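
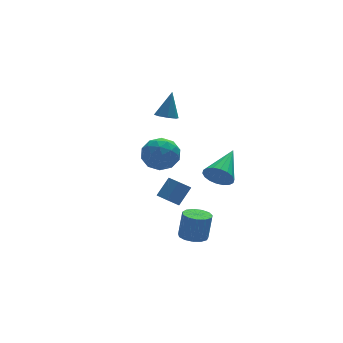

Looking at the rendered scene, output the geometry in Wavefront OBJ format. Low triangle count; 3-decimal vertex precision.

v -2.604 4.023 -1.703
v -1.465 3.831 -1.475
v -2.695 2.369 -2.645
v -1.556 2.177 -2.417
v -2.344 2.142 -1.544
v -2.288 3.164 -0.961
v -1.872 3.036 -3.159
v -1.816 4.058 -2.576
v -1.012 3.221 -2.375
v -1.304 2.668 -1.377
v -2.856 3.532 -2.743
v -3.148 2.979 -1.745
v -2.026 4.072 -1.506
v -2.134 2.128 -2.614
v -2.597 2.107 -2.1
v -1.927 1.994 -1.967
v -2.51 3.68 -1.204
v -1.841 3.567 -1.071
v -2.358 2.575 -1.111
v -2.319 2.633 -3.049
v -1.65 2.52 -2.916
v -2.233 4.206 -2.153
v -1.563 4.093 -2.02
v -1.802 3.625 -3.009
v -1.091 3.601 -1.902
v -1.144 2.629 -2.456
v -1.33 3.133 -2.891
v -1.297 3.734 -2.549
v -1.262 3.276 -1.315
v -1.316 2.304 -1.869
v -1.779 2.283 -1.355
v -1.746 2.884 -1.013
v -0.996 2.917 -1.844
v -2.844 3.896 -2.251
v -2.898 2.924 -2.805
v -2.414 3.316 -3.107
v -2.381 3.917 -2.765
v -3.016 3.571 -1.664
v -3.069 2.599 -2.218
v -2.863 2.466 -1.571
v -2.83 3.067 -1.229
v -3.164 3.283 -2.276
v -2.923 -3.954 -4.138
v -2.164 -4.176 -4.259
v -1.878 -4.029 -2.722
v -2.637 -3.806 -2.602
v -2.173 -3.727 -4.3
v -1.887 -3.58 -2.763
v -2.42 -3.35 -4.29
v -2.134 -3.203 -2.754
v -2.827 -3.165 -4.232
v -2.54 -3.018 -2.695
v -3.265 -3.23 -4.144
v -2.978 -3.083 -2.608
v -3.594 -3.525 -4.054
v -3.307 -3.377 -2.518
v -3.71 -3.956 -3.991
v -3.423 -3.808 -2.455
v -3.576 -4.386 -3.975
v -3.29 -4.239 -2.438
v -3.236 -4.679 -4.01
v -2.949 -4.532 -2.474
v -2.796 -4.742 -4.086
v -2.509 -4.594 -2.55
v -2.396 -4.554 -4.179
v -2.11 -4.407 -2.642
v -4.021 -4.75 -0.991
v -4.645 -4.661 -0.499
v -4.128 -3.545 -1.344
v -4.752 -3.457 -0.852
v -3.228 -4.403 -0.048
v -3.852 -4.315 0.444
v -3.335 -3.199 -0.401
v -3.959 -3.11 0.091
v -1.602 -4.088 0.235
v -1.046 -4.255 -0.426
v -0.178 -2.632 1.065
v -1.264 -3.962 -0.568
v -1.548 -3.693 -0.55
v -1.844 -3.503 -0.377
v -2.091 -3.429 -0.083
v -2.242 -3.485 0.275
v -2.266 -3.661 0.624
v -2.159 -3.921 0.896
v -1.941 -4.214 1.037
v -1.656 -4.483 1.02
v -1.361 -4.673 0.846
v -1.113 -4.747 0.552
v -0.963 -4.691 0.195
v -0.939 -4.516 -0.154
v -1.575 3.553 0.611
v -1.225 2.962 0.683
v -1.025 4.067 2.169
v -0.937 3.342 0.456
v -1.022 3.845 0.32
v -1.431 4.177 0.354
v -1.925 4.143 0.54
v -2.213 3.764 0.767
v -2.128 3.261 0.903
v -1.719 2.929 0.868
f 1 38 17
f 38 12 41
f 17 41 6
f 38 41 17
f 1 17 13
f 17 6 18
f 13 18 2
f 17 18 13
f 1 13 22
f 13 2 23
f 22 23 8
f 13 23 22
f 1 22 34
f 22 8 37
f 34 37 11
f 22 37 34
f 1 34 38
f 34 11 42
f 38 42 12
f 34 42 38
f 2 18 29
f 18 6 32
f 29 32 10
f 18 32 29
f 6 41 19
f 41 12 40
f 19 40 5
f 41 40 19
f 12 42 39
f 42 11 35
f 39 35 3
f 42 35 39
f 11 37 36
f 37 8 24
f 36 24 7
f 37 24 36
f 8 23 28
f 23 2 25
f 28 25 9
f 23 25 28
f 4 30 16
f 30 10 31
f 16 31 5
f 30 31 16
f 4 16 14
f 16 5 15
f 14 15 3
f 16 15 14
f 4 14 21
f 14 3 20
f 21 20 7
f 14 20 21
f 4 21 26
f 21 7 27
f 26 27 9
f 21 27 26
f 4 26 30
f 26 9 33
f 30 33 10
f 26 33 30
f 5 31 19
f 31 10 32
f 19 32 6
f 31 32 19
f 3 15 39
f 15 5 40
f 39 40 12
f 15 40 39
f 7 20 36
f 20 3 35
f 36 35 11
f 20 35 36
f 9 27 28
f 27 7 24
f 28 24 8
f 27 24 28
f 10 33 29
f 33 9 25
f 29 25 2
f 33 25 29
f 44 43 47
f 44 47 45
f 45 47 48
f 45 48 46
f 47 43 49
f 47 49 48
f 48 49 50
f 48 50 46
f 49 43 51
f 49 51 50
f 50 51 52
f 50 52 46
f 51 43 53
f 51 53 52
f 52 53 54
f 52 54 46
f 53 43 55
f 53 55 54
f 54 55 56
f 54 56 46
f 55 43 57
f 55 57 56
f 56 57 58
f 56 58 46
f 57 43 59
f 57 59 58
f 58 59 60
f 58 60 46
f 59 43 61
f 59 61 60
f 60 61 62
f 60 62 46
f 61 43 63
f 61 63 62
f 62 63 64
f 62 64 46
f 63 43 65
f 63 65 64
f 64 65 66
f 64 66 46
f 65 43 44
f 65 44 66
f 66 44 45
f 66 45 46
f 68 70 67
f 71 68 67
f 67 70 69
f 69 71 67
f 68 74 70
f 72 68 71
f 72 74 68
f 70 74 69
f 73 71 69
f 69 74 73
f 73 72 71
f 74 72 73
f 76 75 78
f 76 78 77
f 78 75 79
f 78 79 77
f 79 75 80
f 79 80 77
f 80 75 81
f 80 81 77
f 81 75 82
f 81 82 77
f 82 75 83
f 82 83 77
f 83 75 84
f 83 84 77
f 84 75 85
f 84 85 77
f 85 75 86
f 85 86 77
f 86 75 87
f 86 87 77
f 87 75 88
f 87 88 77
f 88 75 89
f 88 89 77
f 89 75 90
f 89 90 77
f 90 75 76
f 90 76 77
f 92 91 94
f 92 94 93
f 94 91 95
f 94 95 93
f 95 91 96
f 95 96 93
f 96 91 97
f 96 97 93
f 97 91 98
f 97 98 93
f 98 91 99
f 98 99 93
f 99 91 100
f 99 100 93
f 100 91 92
f 100 92 93



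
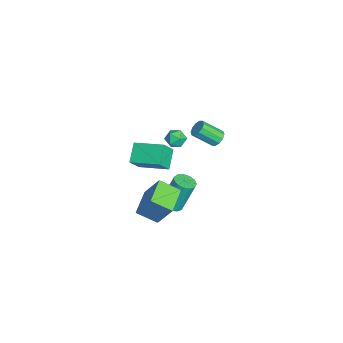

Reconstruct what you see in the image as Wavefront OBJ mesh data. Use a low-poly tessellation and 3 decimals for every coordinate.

v 0.863 0.32 3.433
v 1.122 0.01 3.074
v 1.076 -1.089 3.988
v 0.817 -0.78 4.347
v 1.351 0.16 3.266
v 1.305 -0.939 4.179
v 1.393 0.371 3.521
v 1.347 -0.728 4.435
v 1.233 0.562 3.743
v 1.187 -0.537 4.657
v 0.931 0.66 3.846
v 0.886 -0.439 4.76
v 0.604 0.629 3.792
v 0.558 -0.47 4.706
v 0.375 0.479 3.601
v 0.329 -0.62 4.514
v 0.333 0.268 3.345
v 0.287 -0.831 4.259
v 0.493 0.077 3.123
v 0.447 -1.022 4.037
v 0.794 -0.021 3.02
v 0.749 -1.12 3.934
v -0.968 -2.047 -4.134
v -0.478 -2.478 -3.943
v -0.583 -1.725 -1.975
v -1.072 -1.293 -2.166
v -0.301 -2.158 -4.056
v -0.406 -1.405 -2.088
v -0.336 -1.802 -4.194
v -0.441 -1.049 -2.226
v -0.571 -1.524 -4.313
v -0.676 -0.771 -2.345
v -0.932 -1.412 -4.375
v -1.037 -0.659 -2.407
v -1.304 -1.501 -4.361
v -1.409 -0.748 -2.392
v -1.57 -1.763 -4.274
v -1.674 -1.01 -2.306
v -1.644 -2.116 -4.144
v -1.749 -1.363 -2.175
v -1.504 -2.446 -4.01
v -1.608 -1.693 -2.041
v -1.193 -2.65 -3.915
v -1.297 -1.897 -1.947
v -0.811 -2.662 -3.89
v -0.915 -1.909 -1.922
v -1.345 -1.182 1.453
v -0.893 -1.553 1.141
v -1.887 -2.067 1.719
v -1.435 -2.438 1.407
v -1.275 -2.121 1.966
v -0.94 -1.573 1.802
v -1.84 -2.047 1.058
v -1.505 -1.499 0.894
v -1.199 -2.087 0.897
v -0.85 -2.133 1.458
v -1.93 -1.487 1.402
v -1.581 -1.533 1.963
v 1.502 -2.945 -3.29
v 1.217 -4.126 -2.615
v -0.048 -2.399 -2.99
v -0.333 -3.581 -2.316
v 2.093 -2.159 -1.664
v 1.808 -3.341 -0.99
v 0.543 -1.614 -1.365
v 0.258 -2.795 -0.69
v -2.137 -3.56 0.01
v -1.563 -4.096 1.008
v -1.383 -1.94 0.446
v -0.809 -2.476 1.444
v -1.091 -3.844 -0.744
v -0.517 -4.38 0.254
v -0.337 -2.224 -0.308
v 0.237 -2.76 0.69
f 2 1 5
f 2 5 3
f 3 5 6
f 3 6 4
f 5 1 7
f 5 7 6
f 6 7 8
f 6 8 4
f 7 1 9
f 7 9 8
f 8 9 10
f 8 10 4
f 9 1 11
f 9 11 10
f 10 11 12
f 10 12 4
f 11 1 13
f 11 13 12
f 12 13 14
f 12 14 4
f 13 1 15
f 13 15 14
f 14 15 16
f 14 16 4
f 15 1 17
f 15 17 16
f 16 17 18
f 16 18 4
f 17 1 19
f 17 19 18
f 18 19 20
f 18 20 4
f 19 1 21
f 19 21 20
f 20 21 22
f 20 22 4
f 21 1 2
f 21 2 22
f 22 2 3
f 22 3 4
f 24 23 27
f 24 27 25
f 25 27 28
f 25 28 26
f 27 23 29
f 27 29 28
f 28 29 30
f 28 30 26
f 29 23 31
f 29 31 30
f 30 31 32
f 30 32 26
f 31 23 33
f 31 33 32
f 32 33 34
f 32 34 26
f 33 23 35
f 33 35 34
f 34 35 36
f 34 36 26
f 35 23 37
f 35 37 36
f 36 37 38
f 36 38 26
f 37 23 39
f 37 39 38
f 38 39 40
f 38 40 26
f 39 23 41
f 39 41 40
f 40 41 42
f 40 42 26
f 41 23 43
f 41 43 42
f 42 43 44
f 42 44 26
f 43 23 45
f 43 45 44
f 44 45 46
f 44 46 26
f 45 23 24
f 45 24 46
f 46 24 25
f 46 25 26
f 47 58 52
f 47 52 48
f 47 48 54
f 47 54 57
f 47 57 58
f 48 52 56
f 52 58 51
f 58 57 49
f 57 54 53
f 54 48 55
f 50 56 51
f 50 51 49
f 50 49 53
f 50 53 55
f 50 55 56
f 51 56 52
f 49 51 58
f 53 49 57
f 55 53 54
f 56 55 48
f 60 62 59
f 63 60 59
f 59 62 61
f 61 63 59
f 60 66 62
f 64 60 63
f 64 66 60
f 62 66 61
f 65 63 61
f 61 66 65
f 65 64 63
f 66 64 65
f 68 70 67
f 71 68 67
f 67 70 69
f 69 71 67
f 68 74 70
f 72 68 71
f 72 74 68
f 70 74 69
f 73 71 69
f 69 74 73
f 73 72 71
f 74 72 73



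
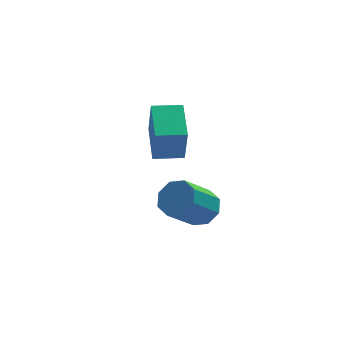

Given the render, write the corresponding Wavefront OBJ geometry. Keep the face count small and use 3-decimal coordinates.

v -2.683 0.577 -3.236
v -2.681 0.142 -1.707
v -2.48 2.133 -2.794
v -2.478 1.698 -1.264
v -1.562 0.442 -3.276
v -1.56 0.007 -1.746
v -1.359 1.998 -2.833
v -1.357 1.563 -1.304
v -1.634 -2.344 -3.772
v -1.18 -2.942 -3.658
v -2.192 -3.495 -2.534
v -2.646 -2.896 -2.648
v -1.045 -2.492 -3.315
v -2.057 -3.045 -2.191
v -1.255 -1.955 -3.24
v -2.267 -2.508 -2.116
v -1.687 -1.645 -3.476
v -2.699 -2.198 -2.353
v -2.088 -1.745 -3.886
v -3.1 -2.298 -2.762
v -2.223 -2.195 -4.229
v -3.235 -2.748 -3.105
v -2.013 -2.732 -4.304
v -3.025 -3.285 -3.18
v -1.581 -3.042 -4.067
v -2.593 -3.595 -2.944
f 2 4 1
f 5 2 1
f 1 4 3
f 3 5 1
f 2 8 4
f 6 2 5
f 6 8 2
f 4 8 3
f 7 5 3
f 3 8 7
f 7 6 5
f 8 6 7
f 10 9 13
f 10 13 11
f 11 13 14
f 11 14 12
f 13 9 15
f 13 15 14
f 14 15 16
f 14 16 12
f 15 9 17
f 15 17 16
f 16 17 18
f 16 18 12
f 17 9 19
f 17 19 18
f 18 19 20
f 18 20 12
f 19 9 21
f 19 21 20
f 20 21 22
f 20 22 12
f 21 9 23
f 21 23 22
f 22 23 24
f 22 24 12
f 23 9 25
f 23 25 24
f 24 25 26
f 24 26 12
f 25 9 10
f 25 10 26
f 26 10 11
f 26 11 12



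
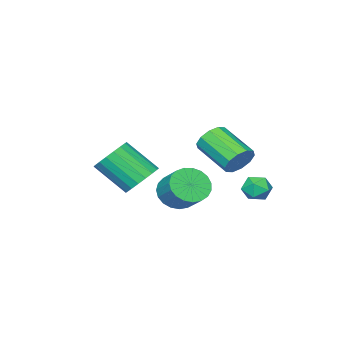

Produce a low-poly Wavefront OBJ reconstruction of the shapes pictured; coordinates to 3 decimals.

v -4.194 2.501 -3.432
v -3.724 2.551 -3.925
v -3.536 1.809 -2.875
v -3.066 1.859 -3.368
v -3.197 2.395 -2.965
v -3.604 2.823 -3.31
v -3.656 1.537 -3.49
v -4.063 1.965 -3.835
v -3.391 1.955 -3.961
v -3.107 2.486 -3.637
v -4.153 1.874 -3.163
v -3.869 2.405 -2.839
v 0.242 1.685 -2.578
v 1.017 1.718 -2.925
v 1.314 2.707 -2.168
v 0.538 2.675 -1.822
v 0.833 1.934 -3.135
v 1.13 2.923 -2.379
v 0.547 2.107 -3.25
v 0.844 3.097 -2.493
v 0.208 2.208 -3.248
v 0.505 3.197 -2.492
v -0.125 2.218 -3.13
v 0.172 3.207 -2.374
v -0.395 2.135 -2.917
v -0.098 3.125 -2.161
v -0.554 1.976 -2.646
v -0.258 2.965 -1.889
v -0.576 1.765 -2.362
v -0.28 2.755 -1.606
v -0.457 1.542 -2.116
v -0.161 2.531 -1.36
v -0.217 1.343 -1.95
v 0.08 2.332 -1.194
v 0.103 1.203 -1.892
v 0.399 2.192 -1.136
v 0.446 1.146 -1.953
v 0.743 2.136 -1.197
v 0.754 1.183 -2.123
v 1.051 2.173 -1.366
v 0.974 1.307 -2.37
v 1.27 2.296 -1.614
v 1.067 1.496 -2.654
v 1.363 2.485 -1.898
v -0.923 -1.408 -3.239
v -0.116 -1.415 -3.614
v 0.449 -2.639 -2.377
v -0.357 -2.632 -2.001
v -0.085 -1.127 -3.344
v 0.481 -2.352 -2.107
v -0.219 -0.895 -3.053
v 0.346 -2.119 -1.816
v -0.493 -0.765 -2.798
v 0.072 -1.989 -1.561
v -0.852 -0.761 -2.631
v -0.287 -1.986 -1.394
v -1.225 -0.886 -2.584
v -0.66 -2.11 -1.347
v -1.538 -1.114 -2.667
v -0.973 -2.339 -1.43
v -1.729 -1.401 -2.863
v -1.164 -2.625 -1.626
v -1.761 -1.688 -3.133
v -1.195 -2.913 -1.896
v -1.626 -1.921 -3.424
v -1.061 -3.145 -2.187
v -1.352 -2.051 -3.679
v -0.787 -3.275 -2.442
v -0.993 -2.054 -3.846
v -0.428 -3.279 -2.609
v -0.62 -1.93 -3.893
v -0.055 -3.154 -2.656
v -0.307 -1.701 -3.81
v 0.258 -2.926 -2.573
v -3.28 1.591 -2.02
v -2.869 1.864 -1.455
v -2.93 0.263 -0.635
v -3.34 -0.011 -1.2
v -3.316 1.933 -1.354
v -3.377 0.332 -0.534
v -3.749 1.871 -1.507
v -3.81 0.27 -0.687
v -4.003 1.702 -1.856
v -4.064 0.101 -1.036
v -3.98 1.49 -2.268
v -4.041 -0.111 -1.448
v -3.69 1.317 -2.585
v -3.751 -0.284 -1.765
v -3.243 1.248 -2.686
v -3.304 -0.353 -1.866
v -2.81 1.31 -2.533
v -2.871 -0.291 -1.713
v -2.556 1.479 -2.184
v -2.617 -0.122 -1.364
v -2.579 1.691 -1.772
v -2.64 0.09 -0.952
f 1 12 6
f 1 6 2
f 1 2 8
f 1 8 11
f 1 11 12
f 2 6 10
f 6 12 5
f 12 11 3
f 11 8 7
f 8 2 9
f 4 10 5
f 4 5 3
f 4 3 7
f 4 7 9
f 4 9 10
f 5 10 6
f 3 5 12
f 7 3 11
f 9 7 8
f 10 9 2
f 14 13 17
f 14 17 15
f 15 17 18
f 15 18 16
f 17 13 19
f 17 19 18
f 18 19 20
f 18 20 16
f 19 13 21
f 19 21 20
f 20 21 22
f 20 22 16
f 21 13 23
f 21 23 22
f 22 23 24
f 22 24 16
f 23 13 25
f 23 25 24
f 24 25 26
f 24 26 16
f 25 13 27
f 25 27 26
f 26 27 28
f 26 28 16
f 27 13 29
f 27 29 28
f 28 29 30
f 28 30 16
f 29 13 31
f 29 31 30
f 30 31 32
f 30 32 16
f 31 13 33
f 31 33 32
f 32 33 34
f 32 34 16
f 33 13 35
f 33 35 34
f 34 35 36
f 34 36 16
f 35 13 37
f 35 37 36
f 36 37 38
f 36 38 16
f 37 13 39
f 37 39 38
f 38 39 40
f 38 40 16
f 39 13 41
f 39 41 40
f 40 41 42
f 40 42 16
f 41 13 43
f 41 43 42
f 42 43 44
f 42 44 16
f 43 13 14
f 43 14 44
f 44 14 15
f 44 15 16
f 46 45 49
f 46 49 47
f 47 49 50
f 47 50 48
f 49 45 51
f 49 51 50
f 50 51 52
f 50 52 48
f 51 45 53
f 51 53 52
f 52 53 54
f 52 54 48
f 53 45 55
f 53 55 54
f 54 55 56
f 54 56 48
f 55 45 57
f 55 57 56
f 56 57 58
f 56 58 48
f 57 45 59
f 57 59 58
f 58 59 60
f 58 60 48
f 59 45 61
f 59 61 60
f 60 61 62
f 60 62 48
f 61 45 63
f 61 63 62
f 62 63 64
f 62 64 48
f 63 45 65
f 63 65 64
f 64 65 66
f 64 66 48
f 65 45 67
f 65 67 66
f 66 67 68
f 66 68 48
f 67 45 69
f 67 69 68
f 68 69 70
f 68 70 48
f 69 45 71
f 69 71 70
f 70 71 72
f 70 72 48
f 71 45 73
f 71 73 72
f 72 73 74
f 72 74 48
f 73 45 46
f 73 46 74
f 74 46 47
f 74 47 48
f 76 75 79
f 76 79 77
f 77 79 80
f 77 80 78
f 79 75 81
f 79 81 80
f 80 81 82
f 80 82 78
f 81 75 83
f 81 83 82
f 82 83 84
f 82 84 78
f 83 75 85
f 83 85 84
f 84 85 86
f 84 86 78
f 85 75 87
f 85 87 86
f 86 87 88
f 86 88 78
f 87 75 89
f 87 89 88
f 88 89 90
f 88 90 78
f 89 75 91
f 89 91 90
f 90 91 92
f 90 92 78
f 91 75 93
f 91 93 92
f 92 93 94
f 92 94 78
f 93 75 95
f 93 95 94
f 94 95 96
f 94 96 78
f 95 75 76
f 95 76 96
f 96 76 77
f 96 77 78



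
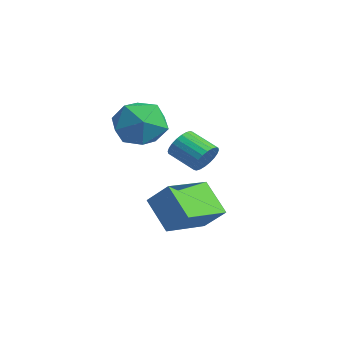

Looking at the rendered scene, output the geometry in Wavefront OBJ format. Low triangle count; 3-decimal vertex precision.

v 0.185 0.149 1.162
v 0.995 0.903 1.699
v 1.365 -1.403 1.561
v 2.175 -0.649 2.098
v 1.083 -0.856 2.626
v 0.354 0.103 2.379
v 2.006 -0.603 0.881
v 1.277 0.356 0.634
v 2.12 0.438 1.525
v 1.55 0.282 2.604
v 0.81 -0.782 0.656
v 0.24 -0.938 1.735
v 1.757 2.292 -0.514
v 2.145 2.112 0.053
v 1.051 1.609 0.641
v 0.663 1.788 0.074
v 2.064 2.368 0.121
v 0.97 1.865 0.71
v 1.936 2.612 0.093
v 0.843 2.109 0.682
v 1.781 2.808 -0.027
v 0.688 2.305 0.561
v 1.623 2.925 -0.222
v 0.529 2.422 0.366
v 1.485 2.945 -0.461
v 0.391 2.442 0.127
v 1.388 2.866 -0.709
v 0.294 2.363 -0.12
v 1.347 2.7 -0.926
v 0.254 2.197 -0.338
v 1.369 2.471 -1.081
v 0.275 1.968 -0.493
v 1.45 2.215 -1.15
v 0.356 1.712 -0.561
v 1.577 1.971 -1.122
v 0.484 1.468 -0.533
v 1.732 1.775 -1.001
v 0.639 1.272 -0.413
v 1.891 1.658 -0.806
v 0.797 1.155 -0.218
v 2.029 1.638 -0.567
v 0.935 1.135 0.021
v 2.126 1.717 -0.32
v 1.032 1.214 0.269
v 2.166 1.883 -0.102
v 1.073 1.38 0.486
v 1.925 -0.394 -2.064
v 2.765 0.051 -1.119
v 1.332 1.6 -2.474
v 2.172 2.044 -1.529
v 3.168 -0.264 -3.231
v 4.008 0.18 -2.286
v 2.575 1.729 -3.641
v 3.415 2.174 -2.696
f 1 12 6
f 1 6 2
f 1 2 8
f 1 8 11
f 1 11 12
f 2 6 10
f 6 12 5
f 12 11 3
f 11 8 7
f 8 2 9
f 4 10 5
f 4 5 3
f 4 3 7
f 4 7 9
f 4 9 10
f 5 10 6
f 3 5 12
f 7 3 11
f 9 7 8
f 10 9 2
f 14 13 17
f 14 17 15
f 15 17 18
f 15 18 16
f 17 13 19
f 17 19 18
f 18 19 20
f 18 20 16
f 19 13 21
f 19 21 20
f 20 21 22
f 20 22 16
f 21 13 23
f 21 23 22
f 22 23 24
f 22 24 16
f 23 13 25
f 23 25 24
f 24 25 26
f 24 26 16
f 25 13 27
f 25 27 26
f 26 27 28
f 26 28 16
f 27 13 29
f 27 29 28
f 28 29 30
f 28 30 16
f 29 13 31
f 29 31 30
f 30 31 32
f 30 32 16
f 31 13 33
f 31 33 32
f 32 33 34
f 32 34 16
f 33 13 35
f 33 35 34
f 34 35 36
f 34 36 16
f 35 13 37
f 35 37 36
f 36 37 38
f 36 38 16
f 37 13 39
f 37 39 38
f 38 39 40
f 38 40 16
f 39 13 41
f 39 41 40
f 40 41 42
f 40 42 16
f 41 13 43
f 41 43 42
f 42 43 44
f 42 44 16
f 43 13 45
f 43 45 44
f 44 45 46
f 44 46 16
f 45 13 14
f 45 14 46
f 46 14 15
f 46 15 16
f 48 50 47
f 51 48 47
f 47 50 49
f 49 51 47
f 48 54 50
f 52 48 51
f 52 54 48
f 50 54 49
f 53 51 49
f 49 54 53
f 53 52 51
f 54 52 53



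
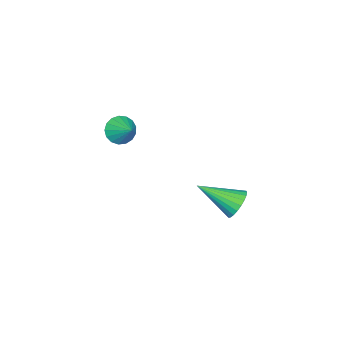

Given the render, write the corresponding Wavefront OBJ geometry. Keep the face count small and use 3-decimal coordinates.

v -0.724 1.903 -1.279
v -0.434 1.619 -1.898
v -0.336 0.297 -0.361
v -0.202 1.743 -1.779
v -0.049 1.891 -1.584
v 0.001 2.041 -1.342
v -0.06 2.171 -1.091
v -0.221 2.259 -0.869
v -0.459 2.293 -0.709
v -0.738 2.268 -0.636
v -1.014 2.187 -0.661
v -1.246 2.063 -0.78
v -1.398 1.914 -0.975
v -1.448 1.764 -1.217
v -1.387 1.635 -1.468
v -1.226 1.547 -1.69
v -0.988 1.513 -1.85
v -0.71 1.538 -1.923
v -2.348 -4.029 0.299
v -1.896 -3.92 -0.263
v -1.812 -3.251 0.881
v -2.158 -3.696 -0.322
v -2.463 -3.549 -0.238
v -2.742 -3.511 -0.031
v -2.931 -3.593 0.251
v -2.986 -3.774 0.545
v -2.895 -4.014 0.782
v -2.679 -4.257 0.909
v -2.387 -4.448 0.896
v -2.086 -4.544 0.746
v -1.845 -4.521 0.494
v -1.719 -4.386 0.197
v -1.737 -4.169 -0.076
f 2 1 4
f 2 4 3
f 4 1 5
f 4 5 3
f 5 1 6
f 5 6 3
f 6 1 7
f 6 7 3
f 7 1 8
f 7 8 3
f 8 1 9
f 8 9 3
f 9 1 10
f 9 10 3
f 10 1 11
f 10 11 3
f 11 1 12
f 11 12 3
f 12 1 13
f 12 13 3
f 13 1 14
f 13 14 3
f 14 1 15
f 14 15 3
f 15 1 16
f 15 16 3
f 16 1 17
f 16 17 3
f 17 1 18
f 17 18 3
f 18 1 2
f 18 2 3
f 20 19 22
f 20 22 21
f 22 19 23
f 22 23 21
f 23 19 24
f 23 24 21
f 24 19 25
f 24 25 21
f 25 19 26
f 25 26 21
f 26 19 27
f 26 27 21
f 27 19 28
f 27 28 21
f 28 19 29
f 28 29 21
f 29 19 30
f 29 30 21
f 30 19 31
f 30 31 21
f 31 19 32
f 31 32 21
f 32 19 33
f 32 33 21
f 33 19 20
f 33 20 21



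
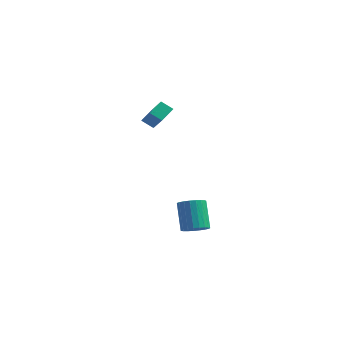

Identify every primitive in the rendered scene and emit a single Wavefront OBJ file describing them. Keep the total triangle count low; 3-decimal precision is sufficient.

v -4.03 2.535 3.182
v -2.801 1.677 4.334
v -3.916 3.588 3.846
v -2.687 2.73 4.997
v -3.313 2.81 2.623
v -2.084 1.952 3.774
v -3.199 3.863 3.286
v -1.97 3.005 4.438
v 0.521 1.709 -4.785
v 1.358 1.931 -4.506
v 0.537 2.733 -2.677
v -0.301 2.511 -2.955
v 1.251 2.243 -4.691
v 0.43 3.045 -2.862
v 1.018 2.463 -4.892
v 0.197 3.266 -3.063
v 0.699 2.553 -5.075
v -0.122 3.355 -3.245
v 0.349 2.496 -5.207
v -0.472 3.299 -3.378
v 0.029 2.304 -5.267
v -0.792 3.106 -3.437
v -0.207 2.008 -5.243
v -1.028 2.811 -3.413
v -0.316 1.661 -5.139
v -1.137 2.464 -3.31
v -0.281 1.322 -4.975
v -1.102 2.125 -3.145
v -0.107 1.05 -4.778
v -0.928 1.853 -2.948
v 0.175 0.892 -4.582
v -0.646 1.694 -2.752
v 0.517 0.875 -4.421
v -0.304 1.677 -2.591
v 0.86 1.002 -4.323
v 0.039 1.804 -2.493
v 1.144 1.251 -4.305
v 0.323 2.054 -2.475
v 1.32 1.58 -4.37
v 0.499 2.382 -2.54
f 2 4 1
f 5 2 1
f 1 4 3
f 3 5 1
f 2 8 4
f 6 2 5
f 6 8 2
f 4 8 3
f 7 5 3
f 3 8 7
f 7 6 5
f 8 6 7
f 10 9 13
f 10 13 11
f 11 13 14
f 11 14 12
f 13 9 15
f 13 15 14
f 14 15 16
f 14 16 12
f 15 9 17
f 15 17 16
f 16 17 18
f 16 18 12
f 17 9 19
f 17 19 18
f 18 19 20
f 18 20 12
f 19 9 21
f 19 21 20
f 20 21 22
f 20 22 12
f 21 9 23
f 21 23 22
f 22 23 24
f 22 24 12
f 23 9 25
f 23 25 24
f 24 25 26
f 24 26 12
f 25 9 27
f 25 27 26
f 26 27 28
f 26 28 12
f 27 9 29
f 27 29 28
f 28 29 30
f 28 30 12
f 29 9 31
f 29 31 30
f 30 31 32
f 30 32 12
f 31 9 33
f 31 33 32
f 32 33 34
f 32 34 12
f 33 9 35
f 33 35 34
f 34 35 36
f 34 36 12
f 35 9 37
f 35 37 36
f 36 37 38
f 36 38 12
f 37 9 39
f 37 39 38
f 38 39 40
f 38 40 12
f 39 9 10
f 39 10 40
f 40 10 11
f 40 11 12



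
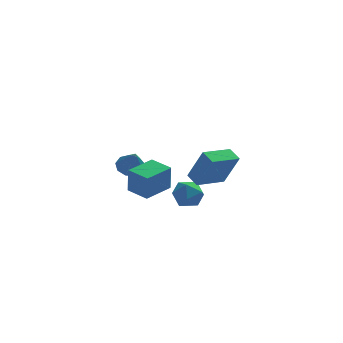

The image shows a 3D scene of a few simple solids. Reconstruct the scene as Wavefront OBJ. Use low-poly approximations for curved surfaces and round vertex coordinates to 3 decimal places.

v -0.754 4.368 -3.375
v 0.089 4.583 -3.383
v -0.466 3.292 -1.885
v -0.216 4.967 -3.046
v -0.773 5.071 -2.863
v -1.321 4.846 -2.92
v -1.604 4.397 -3.189
v -1.489 3.934 -3.546
v -1.03 3.675 -3.822
v -0.443 3.739 -3.889
v -0.001 4.098 -3.716
v -0.949 -2.967 -1.491
v -0.921 -3.16 0.117
v 0.333 -1.697 -1.362
v 0.362 -1.89 0.247
v 0.038 -3.95 -1.627
v 0.067 -4.143 -0.018
v 1.321 -2.68 -1.497
v 1.349 -2.873 0.111
v 2.418 -0.33 -2.838
v 3.193 -0.961 -2.979
v 1.447 -1.599 -2.501
v 2.222 -2.23 -2.642
v 2.214 -1.611 -1.845
v 2.815 -0.827 -2.053
v 1.825 -1.733 -3.427
v 2.426 -0.949 -3.635
v 2.827 -1.828 -3.343
v 3.067 -1.752 -2.366
v 1.573 -0.808 -3.114
v 1.813 -0.732 -2.137
v 2.273 -1.561 -1.164
v 3.066 -2.016 0.815
v 3.803 -0.421 -1.515
v 4.596 -0.876 0.463
v 2.744 -2.304 -1.523
v 3.537 -2.759 0.455
v 4.274 -1.164 -1.875
v 5.067 -1.619 0.104
f 2 1 4
f 2 4 3
f 4 1 5
f 4 5 3
f 5 1 6
f 5 6 3
f 6 1 7
f 6 7 3
f 7 1 8
f 7 8 3
f 8 1 9
f 8 9 3
f 9 1 10
f 9 10 3
f 10 1 11
f 10 11 3
f 11 1 2
f 11 2 3
f 13 15 12
f 16 13 12
f 12 15 14
f 14 16 12
f 13 19 15
f 17 13 16
f 17 19 13
f 15 19 14
f 18 16 14
f 14 19 18
f 18 17 16
f 19 17 18
f 20 31 25
f 20 25 21
f 20 21 27
f 20 27 30
f 20 30 31
f 21 25 29
f 25 31 24
f 31 30 22
f 30 27 26
f 27 21 28
f 23 29 24
f 23 24 22
f 23 22 26
f 23 26 28
f 23 28 29
f 24 29 25
f 22 24 31
f 26 22 30
f 28 26 27
f 29 28 21
f 33 35 32
f 36 33 32
f 32 35 34
f 34 36 32
f 33 39 35
f 37 33 36
f 37 39 33
f 35 39 34
f 38 36 34
f 34 39 38
f 38 37 36
f 39 37 38



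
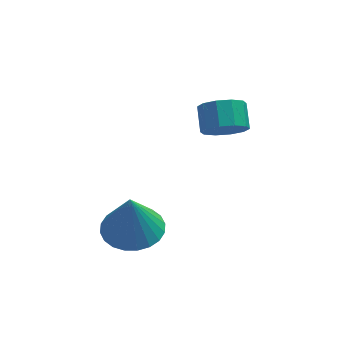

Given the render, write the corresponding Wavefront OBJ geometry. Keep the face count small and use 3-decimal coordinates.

v 2.354 0.811 2.856
v 2.629 1.183 2.19
v 2.7 2.041 2.699
v 2.426 1.669 3.364
v 2.129 1.222 2.195
v 2.201 2.08 2.703
v 1.716 1.104 2.451
v 1.788 1.962 2.96
v 1.547 0.874 2.863
v 1.618 1.732 3.371
v 1.686 0.62 3.271
v 1.757 1.478 3.78
v 2.08 0.439 3.521
v 2.151 1.297 4.03
v 2.579 0.4 3.517
v 2.651 1.258 4.025
v 2.992 0.518 3.26
v 3.064 1.376 3.769
v 3.162 0.748 2.849
v 3.233 1.606 3.357
v 3.023 1.002 2.44
v 3.094 1.86 2.949
v -1.094 -1.358 0.521
v -0.136 -1.788 0.557
v -1.166 -1.382 2.179
v -0.045 -1.389 0.566
v -0.114 -0.985 0.569
v -0.331 -0.638 0.565
v -0.665 -0.4 0.553
v -1.064 -0.309 0.537
v -1.467 -0.377 0.519
v -1.814 -0.594 0.5
v -2.051 -0.928 0.485
v -2.142 -1.328 0.475
v -2.074 -1.731 0.473
v -1.856 -2.079 0.477
v -1.523 -2.316 0.488
v -1.124 -2.408 0.504
v -0.72 -2.339 0.523
v -0.373 -2.122 0.541
f 2 1 5
f 2 5 3
f 3 5 6
f 3 6 4
f 5 1 7
f 5 7 6
f 6 7 8
f 6 8 4
f 7 1 9
f 7 9 8
f 8 9 10
f 8 10 4
f 9 1 11
f 9 11 10
f 10 11 12
f 10 12 4
f 11 1 13
f 11 13 12
f 12 13 14
f 12 14 4
f 13 1 15
f 13 15 14
f 14 15 16
f 14 16 4
f 15 1 17
f 15 17 16
f 16 17 18
f 16 18 4
f 17 1 19
f 17 19 18
f 18 19 20
f 18 20 4
f 19 1 21
f 19 21 20
f 20 21 22
f 20 22 4
f 21 1 2
f 21 2 22
f 22 2 3
f 22 3 4
f 24 23 26
f 24 26 25
f 26 23 27
f 26 27 25
f 27 23 28
f 27 28 25
f 28 23 29
f 28 29 25
f 29 23 30
f 29 30 25
f 30 23 31
f 30 31 25
f 31 23 32
f 31 32 25
f 32 23 33
f 32 33 25
f 33 23 34
f 33 34 25
f 34 23 35
f 34 35 25
f 35 23 36
f 35 36 25
f 36 23 37
f 36 37 25
f 37 23 38
f 37 38 25
f 38 23 39
f 38 39 25
f 39 23 40
f 39 40 25
f 40 23 24
f 40 24 25



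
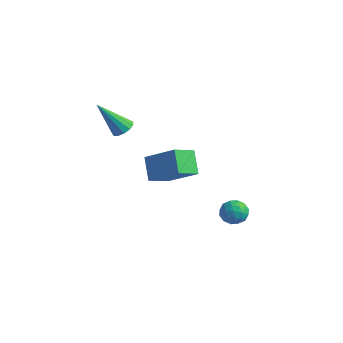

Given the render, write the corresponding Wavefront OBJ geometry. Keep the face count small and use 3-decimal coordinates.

v 0.135 -2.762 0.5
v 0.098 -3.903 0.983
v 1.677 -2.392 1.491
v 1.64 -3.534 1.974
v 0.88 -3.206 -0.494
v 0.843 -4.348 -0.011
v 2.422 -2.837 0.497
v 2.385 -3.978 0.98
v 0.652 0.569 -3.817
v 1.148 0.867 -3.362
v 1.532 0.113 -4.478
v 2.028 0.411 -4.023
v 1.605 -0.145 -3.792
v 1.061 0.137 -3.384
v 1.619 0.843 -4.456
v 1.075 1.125 -4.048
v 1.746 1.037 -3.757
v 1.737 0.426 -3.347
v 0.943 0.554 -4.493
v 0.934 -0.057 -4.083
v 0.823 0.758 -3.532
v 1.857 0.222 -4.308
v 1.608 -0.105 -4.173
v 1.9 0.07 -3.905
v 0.772 0.329 -3.544
v 1.063 0.504 -3.277
v 1.332 -0.091 -3.53
v 1.617 0.476 -4.563
v 1.908 0.651 -4.296
v 0.78 0.91 -3.935
v 1.072 1.085 -3.667
v 1.348 1.071 -4.31
v 1.466 1.033 -3.497
v 1.983 0.765 -3.885
v 1.743 1.019 -4.139
v 1.423 1.185 -3.899
v 1.461 0.674 -3.255
v 1.978 0.406 -3.644
v 1.729 0.079 -3.508
v 1.409 0.244 -3.268
v 1.812 0.773 -3.488
v 0.702 0.574 -4.196
v 1.219 0.306 -4.585
v 1.271 0.736 -4.572
v 0.951 0.901 -4.332
v 0.697 0.215 -3.955
v 1.214 -0.053 -4.343
v 1.257 -0.205 -3.941
v 0.937 -0.039 -3.701
v 0.868 0.207 -4.352
v -2.43 -2.94 1.426
v -1.869 -3.015 1.626
v -3.13 -3.88 3.034
v -1.977 -2.72 1.752
v -2.228 -2.495 1.774
v -2.544 -2.411 1.685
v -2.823 -2.496 1.514
v -2.977 -2.721 1.315
v -2.958 -3.017 1.151
v -2.771 -3.288 1.075
v -2.475 -3.448 1.109
v -2.165 -3.448 1.245
v -1.94 -3.286 1.437
f 2 4 1
f 5 2 1
f 1 4 3
f 3 5 1
f 2 8 4
f 6 2 5
f 6 8 2
f 4 8 3
f 7 5 3
f 3 8 7
f 7 6 5
f 8 6 7
f 9 46 25
f 46 20 49
f 25 49 14
f 46 49 25
f 9 25 21
f 25 14 26
f 21 26 10
f 25 26 21
f 9 21 30
f 21 10 31
f 30 31 16
f 21 31 30
f 9 30 42
f 30 16 45
f 42 45 19
f 30 45 42
f 9 42 46
f 42 19 50
f 46 50 20
f 42 50 46
f 10 26 37
f 26 14 40
f 37 40 18
f 26 40 37
f 14 49 27
f 49 20 48
f 27 48 13
f 49 48 27
f 20 50 47
f 50 19 43
f 47 43 11
f 50 43 47
f 19 45 44
f 45 16 32
f 44 32 15
f 45 32 44
f 16 31 36
f 31 10 33
f 36 33 17
f 31 33 36
f 12 38 24
f 38 18 39
f 24 39 13
f 38 39 24
f 12 24 22
f 24 13 23
f 22 23 11
f 24 23 22
f 12 22 29
f 22 11 28
f 29 28 15
f 22 28 29
f 12 29 34
f 29 15 35
f 34 35 17
f 29 35 34
f 12 34 38
f 34 17 41
f 38 41 18
f 34 41 38
f 13 39 27
f 39 18 40
f 27 40 14
f 39 40 27
f 11 23 47
f 23 13 48
f 47 48 20
f 23 48 47
f 15 28 44
f 28 11 43
f 44 43 19
f 28 43 44
f 17 35 36
f 35 15 32
f 36 32 16
f 35 32 36
f 18 41 37
f 41 17 33
f 37 33 10
f 41 33 37
f 52 51 54
f 52 54 53
f 54 51 55
f 54 55 53
f 55 51 56
f 55 56 53
f 56 51 57
f 56 57 53
f 57 51 58
f 57 58 53
f 58 51 59
f 58 59 53
f 59 51 60
f 59 60 53
f 60 51 61
f 60 61 53
f 61 51 62
f 61 62 53
f 62 51 63
f 62 63 53
f 63 51 52
f 63 52 53



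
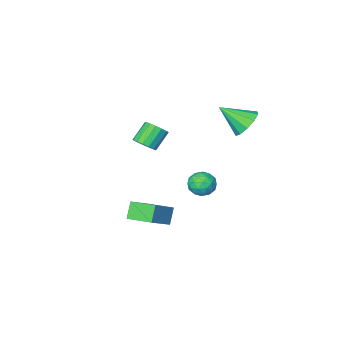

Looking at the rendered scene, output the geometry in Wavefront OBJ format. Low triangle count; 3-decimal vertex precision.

v -3.962 2.963 3.251
v -3.247 3.083 2.622
v -2.858 2.037 4.329
v -3.235 3.539 3.001
v -3.501 3.775 3.477
v -3.943 3.701 3.866
v -4.392 3.345 4.02
v -4.677 2.844 3.88
v -4.689 2.388 3.501
v -4.423 2.152 3.026
v -3.981 2.226 2.637
v -3.532 2.582 2.482
v 1.173 1.868 -1.796
v 2.583 2.481 -0.767
v 0.455 3.142 -1.571
v 1.864 3.755 -0.542
v 1.636 2.285 -2.678
v 3.045 2.898 -1.649
v 0.917 3.559 -2.453
v 2.327 4.172 -1.424
v -3.412 -0.599 -4.186
v -2.921 -0.851 -3.524
v -4.519 -1.209 -3.596
v -4.028 -1.461 -2.934
v -4.21 -0.625 -3.042
v -3.526 -0.248 -3.407
v -3.914 -1.812 -3.713
v -3.23 -1.435 -4.078
v -3.231 -1.601 -3.231
v -3.414 -0.867 -2.817
v -4.026 -1.193 -4.303
v -4.209 -0.459 -3.889
v -3.069 -0.672 -3.907
v -4.371 -1.388 -3.213
v -4.478 -0.897 -3.277
v -4.189 -1.045 -2.888
v -3.425 -0.317 -3.838
v -3.136 -0.465 -3.449
v -3.894 -0.332 -3.166
v -4.304 -1.595 -3.671
v -4.015 -1.743 -3.282
v -3.251 -1.015 -4.232
v -2.962 -1.163 -3.843
v -3.546 -1.728 -3.954
v -2.963 -1.26 -3.346
v -3.614 -1.619 -2.999
v -3.547 -1.825 -3.457
v -3.145 -1.603 -3.671
v -3.07 -0.829 -3.102
v -3.721 -1.187 -2.755
v -3.828 -0.696 -2.819
v -3.426 -0.475 -3.033
v -3.253 -1.27 -2.93
v -3.719 -0.873 -4.365
v -4.37 -1.231 -4.018
v -4.014 -1.585 -4.087
v -3.612 -1.364 -4.301
v -3.826 -0.441 -4.121
v -4.477 -0.8 -3.774
v -4.295 -0.457 -3.449
v -3.893 -0.235 -3.663
v -4.187 -0.79 -4.19
v 0.446 0.086 1.463
v 0.772 0.537 1.888
v -0.121 0.286 2.841
v -0.446 -0.166 2.417
v 0.527 0.736 1.71
v -0.366 0.485 2.663
v 0.26 0.76 1.466
v -0.633 0.509 2.419
v 0.043 0.604 1.222
v -0.85 0.353 2.175
v -0.066 0.309 1.042
v -0.959 0.057 1.995
v -0.037 -0.046 0.975
v -0.93 -0.298 1.928
v 0.121 -0.366 1.039
v -0.772 -0.617 1.992
v 0.366 -0.565 1.217
v -0.527 -0.816 2.17
v 0.633 -0.589 1.461
v -0.26 -0.84 2.414
v 0.85 -0.433 1.705
v -0.043 -0.684 2.658
v 0.959 -0.137 1.885
v 0.066 -0.389 2.838
v 0.93 0.218 1.952
v 0.037 -0.034 2.905
f 2 1 4
f 2 4 3
f 4 1 5
f 4 5 3
f 5 1 6
f 5 6 3
f 6 1 7
f 6 7 3
f 7 1 8
f 7 8 3
f 8 1 9
f 8 9 3
f 9 1 10
f 9 10 3
f 10 1 11
f 10 11 3
f 11 1 12
f 11 12 3
f 12 1 2
f 12 2 3
f 14 16 13
f 17 14 13
f 13 16 15
f 15 17 13
f 14 20 16
f 18 14 17
f 18 20 14
f 16 20 15
f 19 17 15
f 15 20 19
f 19 18 17
f 20 18 19
f 21 58 37
f 58 32 61
f 37 61 26
f 58 61 37
f 21 37 33
f 37 26 38
f 33 38 22
f 37 38 33
f 21 33 42
f 33 22 43
f 42 43 28
f 33 43 42
f 21 42 54
f 42 28 57
f 54 57 31
f 42 57 54
f 21 54 58
f 54 31 62
f 58 62 32
f 54 62 58
f 22 38 49
f 38 26 52
f 49 52 30
f 38 52 49
f 26 61 39
f 61 32 60
f 39 60 25
f 61 60 39
f 32 62 59
f 62 31 55
f 59 55 23
f 62 55 59
f 31 57 56
f 57 28 44
f 56 44 27
f 57 44 56
f 28 43 48
f 43 22 45
f 48 45 29
f 43 45 48
f 24 50 36
f 50 30 51
f 36 51 25
f 50 51 36
f 24 36 34
f 36 25 35
f 34 35 23
f 36 35 34
f 24 34 41
f 34 23 40
f 41 40 27
f 34 40 41
f 24 41 46
f 41 27 47
f 46 47 29
f 41 47 46
f 24 46 50
f 46 29 53
f 50 53 30
f 46 53 50
f 25 51 39
f 51 30 52
f 39 52 26
f 51 52 39
f 23 35 59
f 35 25 60
f 59 60 32
f 35 60 59
f 27 40 56
f 40 23 55
f 56 55 31
f 40 55 56
f 29 47 48
f 47 27 44
f 48 44 28
f 47 44 48
f 30 53 49
f 53 29 45
f 49 45 22
f 53 45 49
f 64 63 67
f 64 67 65
f 65 67 68
f 65 68 66
f 67 63 69
f 67 69 68
f 68 69 70
f 68 70 66
f 69 63 71
f 69 71 70
f 70 71 72
f 70 72 66
f 71 63 73
f 71 73 72
f 72 73 74
f 72 74 66
f 73 63 75
f 73 75 74
f 74 75 76
f 74 76 66
f 75 63 77
f 75 77 76
f 76 77 78
f 76 78 66
f 77 63 79
f 77 79 78
f 78 79 80
f 78 80 66
f 79 63 81
f 79 81 80
f 80 81 82
f 80 82 66
f 81 63 83
f 81 83 82
f 82 83 84
f 82 84 66
f 83 63 85
f 83 85 84
f 84 85 86
f 84 86 66
f 85 63 87
f 85 87 86
f 86 87 88
f 86 88 66
f 87 63 64
f 87 64 88
f 88 64 65
f 88 65 66



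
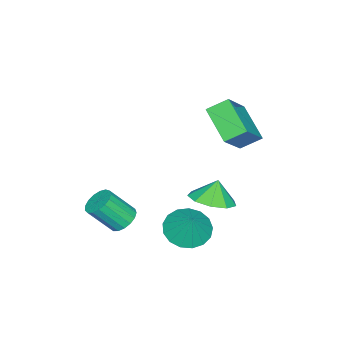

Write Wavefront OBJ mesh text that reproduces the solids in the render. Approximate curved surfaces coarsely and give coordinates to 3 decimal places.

v 1.117 -1.144 -3.878
v 1.701 -1.284 -4.237
v 2.227 -2.156 -3.042
v 1.643 -2.016 -2.682
v 1.776 -1.005 -4.067
v 2.303 -1.877 -2.872
v 1.7 -0.759 -3.853
v 2.227 -1.63 -2.658
v 1.491 -0.6 -3.645
v 2.017 -1.472 -2.45
v 1.196 -0.566 -3.491
v 1.722 -1.438 -2.296
v 0.882 -0.665 -3.425
v 1.409 -1.536 -2.23
v 0.623 -0.873 -3.462
v 1.149 -1.745 -2.267
v 0.476 -1.144 -3.595
v 1.003 -2.015 -2.4
v 0.477 -1.414 -3.793
v 1.003 -2.286 -2.597
v 0.624 -1.623 -4.01
v 1.15 -2.495 -2.814
v 0.884 -1.722 -4.196
v 1.41 -2.594 -3.001
v 1.197 -1.689 -4.31
v 1.723 -2.56 -3.115
v 1.492 -1.531 -4.325
v 2.018 -2.402 -3.129
v -2.297 1.143 -4.173
v -1.377 1.536 -3.824
v -2.703 1.217 -3.187
v -1.809 2.075 -4.043
v -2.47 2.178 -4.323
v -3.05 1.796 -4.533
v -3.277 1.109 -4.575
v -3.046 0.437 -4.429
v -2.464 0.096 -4.163
v -1.803 0.244 -3.903
v -1.374 0.813 -3.768
v -0.18 1.111 -4.5
v 0.764 0.79 -4.796
v 0.36 1.609 -3.32
v 0.733 1.252 -4.978
v 0.493 1.683 -5.049
v 0.099 1.982 -4.995
v -0.359 2.082 -4.828
v -0.776 1.959 -4.585
v -1.057 1.642 -4.323
v -1.136 1.203 -4.101
v -0.997 0.744 -3.971
v -0.67 0.368 -3.962
v -0.231 0.163 -4.076
v 0.219 0.174 -4.287
v 0.578 0.401 -4.547
v -3.538 2.804 -0.536
v -4.447 1.502 0.412
v -2.088 2.785 0.827
v -2.997 1.483 1.775
v -3.023 2.037 -1.095
v -3.932 0.735 -0.147
v -1.573 2.018 0.268
v -2.482 0.716 1.216
f 2 1 5
f 2 5 3
f 3 5 6
f 3 6 4
f 5 1 7
f 5 7 6
f 6 7 8
f 6 8 4
f 7 1 9
f 7 9 8
f 8 9 10
f 8 10 4
f 9 1 11
f 9 11 10
f 10 11 12
f 10 12 4
f 11 1 13
f 11 13 12
f 12 13 14
f 12 14 4
f 13 1 15
f 13 15 14
f 14 15 16
f 14 16 4
f 15 1 17
f 15 17 16
f 16 17 18
f 16 18 4
f 17 1 19
f 17 19 18
f 18 19 20
f 18 20 4
f 19 1 21
f 19 21 20
f 20 21 22
f 20 22 4
f 21 1 23
f 21 23 22
f 22 23 24
f 22 24 4
f 23 1 25
f 23 25 24
f 24 25 26
f 24 26 4
f 25 1 27
f 25 27 26
f 26 27 28
f 26 28 4
f 27 1 2
f 27 2 28
f 28 2 3
f 28 3 4
f 30 29 32
f 30 32 31
f 32 29 33
f 32 33 31
f 33 29 34
f 33 34 31
f 34 29 35
f 34 35 31
f 35 29 36
f 35 36 31
f 36 29 37
f 36 37 31
f 37 29 38
f 37 38 31
f 38 29 39
f 38 39 31
f 39 29 30
f 39 30 31
f 41 40 43
f 41 43 42
f 43 40 44
f 43 44 42
f 44 40 45
f 44 45 42
f 45 40 46
f 45 46 42
f 46 40 47
f 46 47 42
f 47 40 48
f 47 48 42
f 48 40 49
f 48 49 42
f 49 40 50
f 49 50 42
f 50 40 51
f 50 51 42
f 51 40 52
f 51 52 42
f 52 40 53
f 52 53 42
f 53 40 54
f 53 54 42
f 54 40 41
f 54 41 42
f 56 58 55
f 59 56 55
f 55 58 57
f 57 59 55
f 56 62 58
f 60 56 59
f 60 62 56
f 58 62 57
f 61 59 57
f 57 62 61
f 61 60 59
f 62 60 61



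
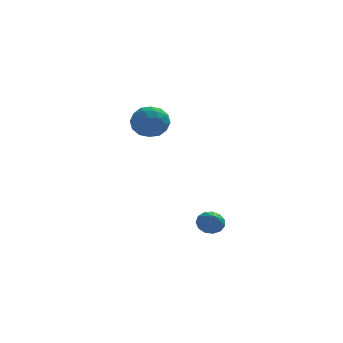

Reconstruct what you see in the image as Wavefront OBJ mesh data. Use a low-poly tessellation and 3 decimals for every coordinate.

v 0.351 4.767 2.846
v 0.933 4.92 3.733
v 0.647 3.06 2.947
v 1.229 3.213 3.834
v 0.168 3.367 3.856
v -0.015 4.422 3.794
v 1.595 3.558 2.886
v 1.412 4.613 2.824
v 1.702 4.173 3.758
v 0.821 4.055 4.357
v 0.759 3.925 2.323
v -0.122 3.807 2.922
v 0.616 4.993 3.281
v 0.964 2.987 3.399
v 0.34 3.077 3.412
v 0.683 3.167 3.933
v 0.059 4.701 3.317
v 0.401 4.791 3.838
v -0.048 3.878 3.91
v 1.179 3.189 2.842
v 1.521 3.279 3.363
v 0.897 4.813 2.747
v 1.24 4.903 3.268
v 1.628 4.102 2.77
v 1.411 4.644 3.817
v 1.585 3.641 3.876
v 1.799 3.843 3.319
v 1.692 4.463 3.282
v 0.892 4.575 4.169
v 1.066 3.572 4.228
v 0.443 3.662 4.241
v 0.335 4.282 4.205
v 1.344 4.136 4.184
v 0.514 4.408 2.452
v 0.688 3.405 2.511
v 1.245 3.698 2.475
v 1.137 4.318 2.439
v -0.005 4.339 2.804
v 0.169 3.336 2.863
v -0.112 3.517 3.398
v -0.219 4.137 3.361
v 0.236 3.844 2.496
v 3.295 -2.289 -1.132
v 3.742 -2.618 -1.574
v 3.405 -3.191 -0.348
v 3.967 -2.386 -1.339
v 3.978 -2.123 -1.037
v 3.773 -1.913 -0.766
v 3.416 -1.822 -0.611
v 3.02 -1.879 -0.621
v 2.711 -2.067 -0.793
v 2.588 -2.325 -1.073
v 2.689 -2.571 -1.371
v 2.982 -2.728 -1.594
v 3.374 -2.746 -1.669
f 1 38 17
f 38 12 41
f 17 41 6
f 38 41 17
f 1 17 13
f 17 6 18
f 13 18 2
f 17 18 13
f 1 13 22
f 13 2 23
f 22 23 8
f 13 23 22
f 1 22 34
f 22 8 37
f 34 37 11
f 22 37 34
f 1 34 38
f 34 11 42
f 38 42 12
f 34 42 38
f 2 18 29
f 18 6 32
f 29 32 10
f 18 32 29
f 6 41 19
f 41 12 40
f 19 40 5
f 41 40 19
f 12 42 39
f 42 11 35
f 39 35 3
f 42 35 39
f 11 37 36
f 37 8 24
f 36 24 7
f 37 24 36
f 8 23 28
f 23 2 25
f 28 25 9
f 23 25 28
f 4 30 16
f 30 10 31
f 16 31 5
f 30 31 16
f 4 16 14
f 16 5 15
f 14 15 3
f 16 15 14
f 4 14 21
f 14 3 20
f 21 20 7
f 14 20 21
f 4 21 26
f 21 7 27
f 26 27 9
f 21 27 26
f 4 26 30
f 26 9 33
f 30 33 10
f 26 33 30
f 5 31 19
f 31 10 32
f 19 32 6
f 31 32 19
f 3 15 39
f 15 5 40
f 39 40 12
f 15 40 39
f 7 20 36
f 20 3 35
f 36 35 11
f 20 35 36
f 9 27 28
f 27 7 24
f 28 24 8
f 27 24 28
f 10 33 29
f 33 9 25
f 29 25 2
f 33 25 29
f 44 43 46
f 44 46 45
f 46 43 47
f 46 47 45
f 47 43 48
f 47 48 45
f 48 43 49
f 48 49 45
f 49 43 50
f 49 50 45
f 50 43 51
f 50 51 45
f 51 43 52
f 51 52 45
f 52 43 53
f 52 53 45
f 53 43 54
f 53 54 45
f 54 43 55
f 54 55 45
f 55 43 44
f 55 44 45



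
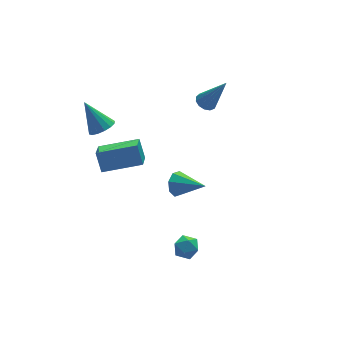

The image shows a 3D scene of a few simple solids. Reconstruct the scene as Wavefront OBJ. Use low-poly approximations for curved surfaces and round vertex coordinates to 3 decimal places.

v -1.355 -2.196 -2.847
v -0.931 -2.21 -2.245
v -1.069 -3.33 -3.075
v -0.645 -3.344 -2.473
v -1.377 -3.303 -2.407
v -1.554 -2.603 -2.266
v -0.446 -2.937 -3.054
v -0.623 -2.237 -2.913
v -0.37 -2.668 -2.373
v -0.945 -2.894 -1.973
v -1.055 -2.646 -3.347
v -1.63 -2.872 -2.947
v 2.543 2.451 3.047
v 3.03 2.251 2.78
v 3.277 1.689 4.953
v 3.098 2.562 2.878
v 2.99 2.837 3.03
v 2.74 2.99 3.187
v 2.428 2.972 3.3
v 2.152 2.788 3.332
v 2.001 2.498 3.274
v 2.022 2.193 3.144
v 2.209 1.97 2.983
v 2.501 1.9 2.842
v 2.808 2.005 2.767
v -1.342 -2.438 2.461
v -0.836 -2.337 1.959
v -0.458 -3.702 3.099
v -0.743 -2.041 2.415
v -1.001 -1.978 2.898
v -1.459 -2.184 3.125
v -1.849 -2.539 2.963
v -1.942 -2.834 2.507
v -1.684 -2.897 2.024
v -1.226 -2.691 1.797
v -3.204 2.541 -0.498
v -3.235 3.164 0.539
v -2.659 3.513 -1.065
v -2.691 4.136 -0.028
v -1.269 1.764 0.028
v -1.301 2.387 1.065
v -0.725 2.736 -0.539
v -0.756 3.359 0.498
v -2.899 3.038 2.637
v -2.2 3.051 2.877
v -3.421 3.982 4.103
v -2.236 3.365 2.662
v -2.45 3.592 2.44
v -2.785 3.671 2.27
v -3.15 3.58 2.199
v -3.448 3.344 2.245
v -3.599 3.026 2.396
v -3.563 2.711 2.612
v -3.349 2.484 2.834
v -3.014 2.406 3.003
v -2.649 2.497 3.074
v -2.351 2.733 3.028
f 1 12 6
f 1 6 2
f 1 2 8
f 1 8 11
f 1 11 12
f 2 6 10
f 6 12 5
f 12 11 3
f 11 8 7
f 8 2 9
f 4 10 5
f 4 5 3
f 4 3 7
f 4 7 9
f 4 9 10
f 5 10 6
f 3 5 12
f 7 3 11
f 9 7 8
f 10 9 2
f 14 13 16
f 14 16 15
f 16 13 17
f 16 17 15
f 17 13 18
f 17 18 15
f 18 13 19
f 18 19 15
f 19 13 20
f 19 20 15
f 20 13 21
f 20 21 15
f 21 13 22
f 21 22 15
f 22 13 23
f 22 23 15
f 23 13 24
f 23 24 15
f 24 13 25
f 24 25 15
f 25 13 14
f 25 14 15
f 27 26 29
f 27 29 28
f 29 26 30
f 29 30 28
f 30 26 31
f 30 31 28
f 31 26 32
f 31 32 28
f 32 26 33
f 32 33 28
f 33 26 34
f 33 34 28
f 34 26 35
f 34 35 28
f 35 26 27
f 35 27 28
f 37 39 36
f 40 37 36
f 36 39 38
f 38 40 36
f 37 43 39
f 41 37 40
f 41 43 37
f 39 43 38
f 42 40 38
f 38 43 42
f 42 41 40
f 43 41 42
f 45 44 47
f 45 47 46
f 47 44 48
f 47 48 46
f 48 44 49
f 48 49 46
f 49 44 50
f 49 50 46
f 50 44 51
f 50 51 46
f 51 44 52
f 51 52 46
f 52 44 53
f 52 53 46
f 53 44 54
f 53 54 46
f 54 44 55
f 54 55 46
f 55 44 56
f 55 56 46
f 56 44 57
f 56 57 46
f 57 44 45
f 57 45 46



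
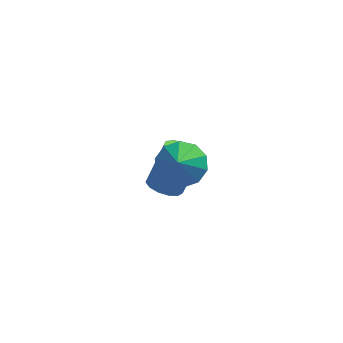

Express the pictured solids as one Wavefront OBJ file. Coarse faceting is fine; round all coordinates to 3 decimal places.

v -4.094 2.696 -3.872
v -3.504 2.158 -3.903
v -2.815 2.806 -2.039
v -3.406 3.344 -2.008
v -3.343 2.534 -4.093
v -2.654 3.181 -2.229
v -3.421 2.961 -4.213
v -2.732 3.609 -2.349
v -3.713 3.304 -4.224
v -3.024 3.952 -2.361
v -4.126 3.455 -4.124
v -3.437 4.103 -2.26
v -4.529 3.364 -3.944
v -3.84 4.012 -2.08
v -4.794 3.061 -3.74
v -4.105 3.709 -1.877
v -4.837 2.643 -3.579
v -4.148 3.291 -1.715
v -4.644 2.241 -3.511
v -3.955 2.889 -1.647
v -4.277 1.984 -3.557
v -3.588 2.632 -1.693
v -3.852 1.953 -3.703
v -3.163 2.601 -1.839
v -3.181 -0.907 1.267
v -2.499 -1.488 0.801
v -3.259 -1.773 2.233
v -2.193 -1.095 1.177
v -2.265 -0.63 1.588
v -2.687 -0.271 1.875
v -3.298 -0.155 1.931
v -3.864 -0.326 1.732
v -4.17 -0.72 1.356
v -4.098 -1.184 0.945
v -3.676 -1.543 0.658
v -3.065 -1.659 0.603
f 2 1 5
f 2 5 3
f 3 5 6
f 3 6 4
f 5 1 7
f 5 7 6
f 6 7 8
f 6 8 4
f 7 1 9
f 7 9 8
f 8 9 10
f 8 10 4
f 9 1 11
f 9 11 10
f 10 11 12
f 10 12 4
f 11 1 13
f 11 13 12
f 12 13 14
f 12 14 4
f 13 1 15
f 13 15 14
f 14 15 16
f 14 16 4
f 15 1 17
f 15 17 16
f 16 17 18
f 16 18 4
f 17 1 19
f 17 19 18
f 18 19 20
f 18 20 4
f 19 1 21
f 19 21 20
f 20 21 22
f 20 22 4
f 21 1 23
f 21 23 22
f 22 23 24
f 22 24 4
f 23 1 2
f 23 2 24
f 24 2 3
f 24 3 4
f 26 25 28
f 26 28 27
f 28 25 29
f 28 29 27
f 29 25 30
f 29 30 27
f 30 25 31
f 30 31 27
f 31 25 32
f 31 32 27
f 32 25 33
f 32 33 27
f 33 25 34
f 33 34 27
f 34 25 35
f 34 35 27
f 35 25 36
f 35 36 27
f 36 25 26
f 36 26 27



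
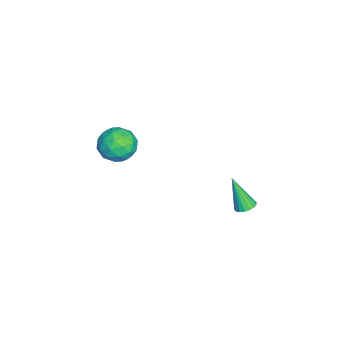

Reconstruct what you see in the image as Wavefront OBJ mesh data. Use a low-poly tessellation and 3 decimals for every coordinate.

v 2.903 4.23 1.5
v 3.262 3.875 1.434
v 2.557 3.59 3.08
v 3.377 4.046 1.529
v 3.398 4.254 1.618
v 3.321 4.457 1.683
v 3.161 4.615 1.712
v 2.95 4.697 1.699
v 2.729 4.687 1.647
v 2.543 4.586 1.565
v 2.428 4.415 1.471
v 2.407 4.207 1.382
v 2.484 4.004 1.316
v 2.644 3.845 1.287
v 2.855 3.763 1.3
v 3.076 3.774 1.353
v -0.018 -1.072 3.188
v 0.793 -1.066 2.643
v -0.513 -2.374 2.437
v 0.298 -2.368 1.892
v 0.353 -2.572 2.846
v 0.659 -1.767 3.311
v -0.379 -1.673 1.769
v -0.073 -0.868 2.234
v 0.57 -1.437 1.766
v 1.022 -1.993 2.431
v -0.742 -1.447 2.649
v -0.29 -2.003 3.314
v 0.431 -0.955 2.981
v -0.151 -2.485 2.099
v -0.119 -2.605 2.66
v 0.358 -2.601 2.339
v 0.352 -1.367 3.374
v 0.829 -1.363 3.053
v 0.57 -2.249 3.173
v -0.549 -2.077 2.027
v -0.072 -2.073 1.706
v -0.078 -0.839 2.741
v 0.399 -0.835 2.42
v -0.29 -1.191 1.907
v 0.777 -1.169 2.145
v 0.486 -1.934 1.704
v 0.088 -1.526 1.632
v 0.268 -1.053 1.905
v 1.043 -1.496 2.536
v 0.752 -2.261 2.095
v 0.784 -2.381 2.656
v 0.964 -1.908 2.929
v 0.912 -1.714 2.021
v -0.472 -1.179 2.985
v -0.763 -1.944 2.544
v -0.684 -1.532 2.151
v -0.504 -1.059 2.424
v -0.206 -1.506 3.376
v -0.497 -2.271 2.935
v 0.012 -2.387 3.175
v 0.192 -1.914 3.448
v -0.632 -1.726 3.059
f 2 1 4
f 2 4 3
f 4 1 5
f 4 5 3
f 5 1 6
f 5 6 3
f 6 1 7
f 6 7 3
f 7 1 8
f 7 8 3
f 8 1 9
f 8 9 3
f 9 1 10
f 9 10 3
f 10 1 11
f 10 11 3
f 11 1 12
f 11 12 3
f 12 1 13
f 12 13 3
f 13 1 14
f 13 14 3
f 14 1 15
f 14 15 3
f 15 1 16
f 15 16 3
f 16 1 2
f 16 2 3
f 17 54 33
f 54 28 57
f 33 57 22
f 54 57 33
f 17 33 29
f 33 22 34
f 29 34 18
f 33 34 29
f 17 29 38
f 29 18 39
f 38 39 24
f 29 39 38
f 17 38 50
f 38 24 53
f 50 53 27
f 38 53 50
f 17 50 54
f 50 27 58
f 54 58 28
f 50 58 54
f 18 34 45
f 34 22 48
f 45 48 26
f 34 48 45
f 22 57 35
f 57 28 56
f 35 56 21
f 57 56 35
f 28 58 55
f 58 27 51
f 55 51 19
f 58 51 55
f 27 53 52
f 53 24 40
f 52 40 23
f 53 40 52
f 24 39 44
f 39 18 41
f 44 41 25
f 39 41 44
f 20 46 32
f 46 26 47
f 32 47 21
f 46 47 32
f 20 32 30
f 32 21 31
f 30 31 19
f 32 31 30
f 20 30 37
f 30 19 36
f 37 36 23
f 30 36 37
f 20 37 42
f 37 23 43
f 42 43 25
f 37 43 42
f 20 42 46
f 42 25 49
f 46 49 26
f 42 49 46
f 21 47 35
f 47 26 48
f 35 48 22
f 47 48 35
f 19 31 55
f 31 21 56
f 55 56 28
f 31 56 55
f 23 36 52
f 36 19 51
f 52 51 27
f 36 51 52
f 25 43 44
f 43 23 40
f 44 40 24
f 43 40 44
f 26 49 45
f 49 25 41
f 45 41 18
f 49 41 45



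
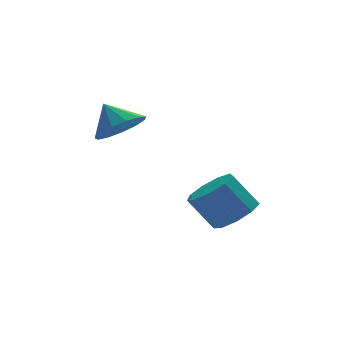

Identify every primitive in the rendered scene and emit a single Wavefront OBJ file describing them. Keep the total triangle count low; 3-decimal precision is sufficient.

v -1.911 3.243 1.042
v -1.488 2.736 1.624
v -2.249 3.897 1.858
v -1.164 3.083 1.48
v -1.078 3.48 1.197
v -1.255 3.802 0.865
v -1.641 3.947 0.589
v -2.112 3.868 0.456
v -2.519 3.59 0.51
v -2.733 3.202 0.733
v -2.686 2.827 1.053
v -2.392 2.584 1.371
v -1.946 2.55 1.583
v 0.486 -0.193 -1.494
v 1.073 -0.489 -1.003
v 0.4 -0.082 0.045
v -0.186 0.213 -0.446
v 1.186 0.044 -1.137
v 0.513 0.45 -0.089
v 0.971 0.466 -1.439
v 0.299 0.872 -0.39
v 0.53 0.579 -1.766
v -0.143 0.986 -0.718
v 0.068 0.331 -1.966
v -0.604 0.738 -0.918
v -0.198 -0.162 -1.945
v -0.87 0.244 -0.897
v -0.144 -0.67 -1.713
v -0.816 -0.264 -0.665
v 0.205 -0.955 -1.379
v -0.467 -0.548 -0.331
v 0.685 -0.883 -1.098
v 0.013 -0.477 -0.05
f 2 1 4
f 2 4 3
f 4 1 5
f 4 5 3
f 5 1 6
f 5 6 3
f 6 1 7
f 6 7 3
f 7 1 8
f 7 8 3
f 8 1 9
f 8 9 3
f 9 1 10
f 9 10 3
f 10 1 11
f 10 11 3
f 11 1 12
f 11 12 3
f 12 1 13
f 12 13 3
f 13 1 2
f 13 2 3
f 15 14 18
f 15 18 16
f 16 18 19
f 16 19 17
f 18 14 20
f 18 20 19
f 19 20 21
f 19 21 17
f 20 14 22
f 20 22 21
f 21 22 23
f 21 23 17
f 22 14 24
f 22 24 23
f 23 24 25
f 23 25 17
f 24 14 26
f 24 26 25
f 25 26 27
f 25 27 17
f 26 14 28
f 26 28 27
f 27 28 29
f 27 29 17
f 28 14 30
f 28 30 29
f 29 30 31
f 29 31 17
f 30 14 32
f 30 32 31
f 31 32 33
f 31 33 17
f 32 14 15
f 32 15 33
f 33 15 16
f 33 16 17



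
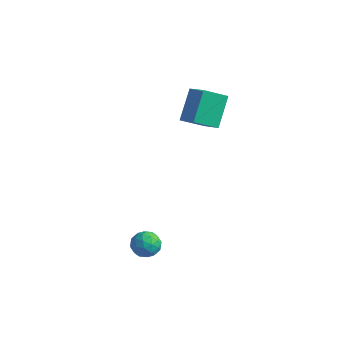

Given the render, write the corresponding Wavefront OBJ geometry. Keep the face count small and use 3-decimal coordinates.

v -2.73 1.959 3.202
v -1.541 1.55 3.861
v -3.11 3.209 4.663
v -1.92 2.8 5.322
v -2 2.98 2.518
v -0.81 2.571 3.177
v -2.379 4.23 3.979
v -1.19 3.821 4.638
v -0.789 -2.524 -1.418
v -0.29 -2.517 -2.042
v -1.07 -3.763 -1.658
v -0.571 -3.756 -2.282
v -0.282 -3.708 -1.539
v -0.108 -2.942 -1.39
v -1.252 -3.338 -2.31
v -1.078 -2.572 -2.161
v -0.576 -3.02 -2.593
v 0.023 -3.248 -2.116
v -1.383 -3.032 -1.584
v -0.784 -3.26 -1.107
v -0.514 -2.412 -1.709
v -0.846 -3.868 -1.991
v -0.676 -3.84 -1.554
v -0.382 -3.836 -1.921
v -0.408 -2.662 -1.326
v -0.114 -2.657 -1.692
v -0.11 -3.358 -1.397
v -1.246 -3.623 -2.008
v -0.952 -3.618 -2.374
v -0.978 -2.444 -1.779
v -0.684 -2.44 -2.146
v -1.25 -2.922 -2.303
v -0.389 -2.703 -2.4
v -0.555 -3.431 -2.541
v -0.955 -3.185 -2.557
v -0.853 -2.735 -2.47
v -0.037 -2.837 -2.119
v -0.203 -3.566 -2.261
v -0.033 -3.537 -1.824
v 0.07 -3.087 -1.736
v -0.205 -3.133 -2.443
v -1.157 -2.714 -1.439
v -1.323 -3.443 -1.581
v -1.43 -3.193 -1.964
v -1.327 -2.743 -1.876
v -0.805 -2.849 -1.159
v -0.971 -3.577 -1.3
v -0.507 -3.545 -1.23
v -0.405 -3.095 -1.143
v -1.155 -3.147 -1.257
f 2 4 1
f 5 2 1
f 1 4 3
f 3 5 1
f 2 8 4
f 6 2 5
f 6 8 2
f 4 8 3
f 7 5 3
f 3 8 7
f 7 6 5
f 8 6 7
f 9 46 25
f 46 20 49
f 25 49 14
f 46 49 25
f 9 25 21
f 25 14 26
f 21 26 10
f 25 26 21
f 9 21 30
f 21 10 31
f 30 31 16
f 21 31 30
f 9 30 42
f 30 16 45
f 42 45 19
f 30 45 42
f 9 42 46
f 42 19 50
f 46 50 20
f 42 50 46
f 10 26 37
f 26 14 40
f 37 40 18
f 26 40 37
f 14 49 27
f 49 20 48
f 27 48 13
f 49 48 27
f 20 50 47
f 50 19 43
f 47 43 11
f 50 43 47
f 19 45 44
f 45 16 32
f 44 32 15
f 45 32 44
f 16 31 36
f 31 10 33
f 36 33 17
f 31 33 36
f 12 38 24
f 38 18 39
f 24 39 13
f 38 39 24
f 12 24 22
f 24 13 23
f 22 23 11
f 24 23 22
f 12 22 29
f 22 11 28
f 29 28 15
f 22 28 29
f 12 29 34
f 29 15 35
f 34 35 17
f 29 35 34
f 12 34 38
f 34 17 41
f 38 41 18
f 34 41 38
f 13 39 27
f 39 18 40
f 27 40 14
f 39 40 27
f 11 23 47
f 23 13 48
f 47 48 20
f 23 48 47
f 15 28 44
f 28 11 43
f 44 43 19
f 28 43 44
f 17 35 36
f 35 15 32
f 36 32 16
f 35 32 36
f 18 41 37
f 41 17 33
f 37 33 10
f 41 33 37



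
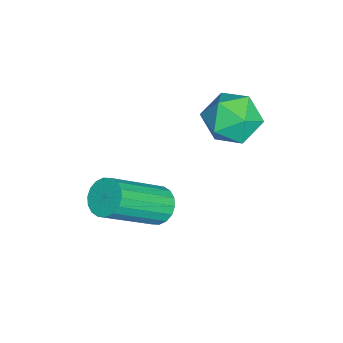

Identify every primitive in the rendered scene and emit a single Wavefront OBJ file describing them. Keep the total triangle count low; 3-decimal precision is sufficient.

v 0.587 4.739 0.968
v 1.22 4.259 0.633
v -0.08 3.581 1.367
v 0.553 3.101 1.032
v 0.699 3.579 1.734
v 1.112 4.294 1.488
v 0.028 3.546 0.512
v 0.441 4.261 0.266
v 0.874 3.521 0.351
v 1.29 3.542 1.107
v -0.15 4.298 0.893
v 0.266 4.319 1.649
v 1.737 2.164 -1.826
v 1.969 1.867 -2.267
v 2.955 0.66 -0.935
v 2.723 0.956 -0.494
v 2.143 2.054 -2.225
v 3.129 0.846 -0.894
v 2.236 2.263 -2.105
v 3.221 1.055 -0.774
v 2.23 2.452 -1.929
v 3.216 1.244 -0.598
v 2.126 2.584 -1.733
v 3.112 1.376 -0.402
v 1.946 2.633 -1.555
v 2.932 1.425 -0.224
v 1.724 2.588 -1.431
v 2.71 1.381 -0.1
v 1.505 2.46 -1.385
v 2.491 1.253 -0.053
v 1.331 2.274 -1.426
v 2.317 1.066 -0.095
v 1.239 2.065 -1.546
v 2.224 0.857 -0.215
v 1.244 1.876 -1.722
v 2.23 0.668 -0.391
v 1.348 1.744 -1.918
v 2.334 0.536 -0.587
v 1.528 1.695 -2.096
v 2.514 0.487 -0.765
v 1.75 1.739 -2.22
v 2.736 0.532 -0.889
f 1 12 6
f 1 6 2
f 1 2 8
f 1 8 11
f 1 11 12
f 2 6 10
f 6 12 5
f 12 11 3
f 11 8 7
f 8 2 9
f 4 10 5
f 4 5 3
f 4 3 7
f 4 7 9
f 4 9 10
f 5 10 6
f 3 5 12
f 7 3 11
f 9 7 8
f 10 9 2
f 14 13 17
f 14 17 15
f 15 17 18
f 15 18 16
f 17 13 19
f 17 19 18
f 18 19 20
f 18 20 16
f 19 13 21
f 19 21 20
f 20 21 22
f 20 22 16
f 21 13 23
f 21 23 22
f 22 23 24
f 22 24 16
f 23 13 25
f 23 25 24
f 24 25 26
f 24 26 16
f 25 13 27
f 25 27 26
f 26 27 28
f 26 28 16
f 27 13 29
f 27 29 28
f 28 29 30
f 28 30 16
f 29 13 31
f 29 31 30
f 30 31 32
f 30 32 16
f 31 13 33
f 31 33 32
f 32 33 34
f 32 34 16
f 33 13 35
f 33 35 34
f 34 35 36
f 34 36 16
f 35 13 37
f 35 37 36
f 36 37 38
f 36 38 16
f 37 13 39
f 37 39 38
f 38 39 40
f 38 40 16
f 39 13 41
f 39 41 40
f 40 41 42
f 40 42 16
f 41 13 14
f 41 14 42
f 42 14 15
f 42 15 16



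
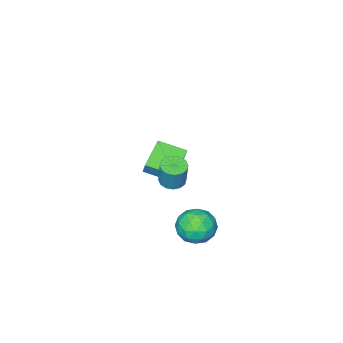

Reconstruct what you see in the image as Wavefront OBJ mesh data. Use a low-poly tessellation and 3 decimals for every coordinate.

v 1.942 1.867 2.928
v 2.528 1.4 2.955
v 2.765 1.787 4.499
v 2.178 2.253 4.472
v 2.677 1.742 2.846
v 2.913 2.129 4.391
v 2.628 2.117 2.76
v 2.865 2.504 4.305
v 2.396 2.426 2.718
v 2.632 2.812 4.263
v 2.042 2.584 2.733
v 2.278 2.971 4.278
v 1.661 2.55 2.799
v 1.897 2.937 4.344
v 1.355 2.333 2.901
v 1.592 2.72 4.445
v 1.207 1.991 3.009
v 1.443 2.378 4.554
v 1.255 1.616 3.095
v 1.492 2.003 4.64
v 1.488 1.308 3.137
v 1.724 1.694 4.682
v 1.842 1.149 3.122
v 2.078 1.536 4.667
v 2.223 1.183 3.056
v 2.459 1.57 4.601
v 1.309 3.895 -0.534
v 1.764 3.456 -1.578
v 0.376 2.184 -0.222
v 0.831 1.745 -1.266
v 1.569 1.95 -0.317
v 2.146 3.008 -0.509
v -0.006 2.632 -1.291
v 0.571 3.69 -1.483
v 0.951 2.676 -2.045
v 1.925 2.254 -1.443
v 0.215 3.386 -0.357
v 1.189 2.964 0.245
v 1.619 3.825 -1.083
v 0.521 1.815 -0.717
v 0.955 1.935 -0.159
v 1.223 1.677 -0.772
v 1.843 3.562 -0.456
v 2.111 3.304 -1.069
v 1.996 2.419 -0.327
v 0.029 2.336 -0.731
v 0.297 2.078 -1.344
v 0.917 3.963 -1.028
v 1.185 3.705 -1.641
v 0.144 3.221 -1.473
v 1.408 3.109 -1.971
v 0.86 2.104 -1.788
v 0.368 2.625 -1.803
v 0.707 3.246 -1.916
v 1.981 2.861 -1.617
v 1.432 1.856 -1.434
v 1.866 1.976 -0.876
v 2.205 2.598 -0.99
v 1.503 2.403 -1.892
v 0.708 3.784 -0.366
v 0.159 2.779 -0.183
v -0.065 3.042 -0.81
v 0.274 3.664 -0.924
v 1.28 3.536 -0.012
v 0.732 2.531 0.171
v 1.433 2.394 0.116
v 1.772 3.015 0.003
v 0.637 3.237 0.092
v -3.396 -5.333 -1.344
v -3.216 -4.924 -0.449
v -4.325 -3.825 -1.844
v -4.145 -3.417 -0.949
v -1.615 -4.483 -2.091
v -1.435 -4.075 -1.196
v -2.544 -2.976 -2.591
v -2.364 -2.567 -1.696
f 2 1 5
f 2 5 3
f 3 5 6
f 3 6 4
f 5 1 7
f 5 7 6
f 6 7 8
f 6 8 4
f 7 1 9
f 7 9 8
f 8 9 10
f 8 10 4
f 9 1 11
f 9 11 10
f 10 11 12
f 10 12 4
f 11 1 13
f 11 13 12
f 12 13 14
f 12 14 4
f 13 1 15
f 13 15 14
f 14 15 16
f 14 16 4
f 15 1 17
f 15 17 16
f 16 17 18
f 16 18 4
f 17 1 19
f 17 19 18
f 18 19 20
f 18 20 4
f 19 1 21
f 19 21 20
f 20 21 22
f 20 22 4
f 21 1 23
f 21 23 22
f 22 23 24
f 22 24 4
f 23 1 25
f 23 25 24
f 24 25 26
f 24 26 4
f 25 1 2
f 25 2 26
f 26 2 3
f 26 3 4
f 27 64 43
f 64 38 67
f 43 67 32
f 64 67 43
f 27 43 39
f 43 32 44
f 39 44 28
f 43 44 39
f 27 39 48
f 39 28 49
f 48 49 34
f 39 49 48
f 27 48 60
f 48 34 63
f 60 63 37
f 48 63 60
f 27 60 64
f 60 37 68
f 64 68 38
f 60 68 64
f 28 44 55
f 44 32 58
f 55 58 36
f 44 58 55
f 32 67 45
f 67 38 66
f 45 66 31
f 67 66 45
f 38 68 65
f 68 37 61
f 65 61 29
f 68 61 65
f 37 63 62
f 63 34 50
f 62 50 33
f 63 50 62
f 34 49 54
f 49 28 51
f 54 51 35
f 49 51 54
f 30 56 42
f 56 36 57
f 42 57 31
f 56 57 42
f 30 42 40
f 42 31 41
f 40 41 29
f 42 41 40
f 30 40 47
f 40 29 46
f 47 46 33
f 40 46 47
f 30 47 52
f 47 33 53
f 52 53 35
f 47 53 52
f 30 52 56
f 52 35 59
f 56 59 36
f 52 59 56
f 31 57 45
f 57 36 58
f 45 58 32
f 57 58 45
f 29 41 65
f 41 31 66
f 65 66 38
f 41 66 65
f 33 46 62
f 46 29 61
f 62 61 37
f 46 61 62
f 35 53 54
f 53 33 50
f 54 50 34
f 53 50 54
f 36 59 55
f 59 35 51
f 55 51 28
f 59 51 55
f 70 72 69
f 73 70 69
f 69 72 71
f 71 73 69
f 70 76 72
f 74 70 73
f 74 76 70
f 72 76 71
f 75 73 71
f 71 76 75
f 75 74 73
f 76 74 75



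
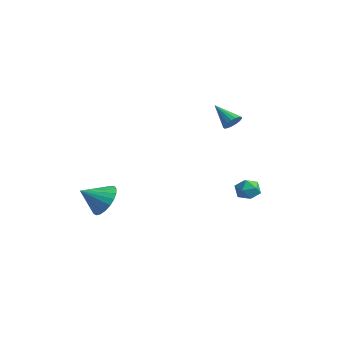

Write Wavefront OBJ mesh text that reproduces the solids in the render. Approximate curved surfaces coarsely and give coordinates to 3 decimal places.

v 1.363 3.3 -1.066
v 1.801 3.264 -0.45
v 1.639 2.136 -1.33
v 2.077 2.1 -0.714
v 1.326 2.151 -0.641
v 1.155 2.871 -0.478
v 2.285 2.529 -1.302
v 2.114 3.249 -1.139
v 2.371 2.788 -0.596
v 1.778 2.554 -0.187
v 1.662 2.846 -1.593
v 1.069 2.612 -1.184
v -2.746 -3.183 -1.898
v -1.753 -3.208 -1.475
v -3.134 -4.417 -1.062
v -1.971 -2.943 -1.185
v -2.324 -2.72 -1.019
v -2.749 -2.576 -1.005
v -3.174 -2.538 -1.145
v -3.525 -2.611 -1.416
v -3.741 -2.783 -1.77
v -3.785 -3.025 -2.146
v -3.65 -3.293 -2.479
v -3.358 -3.543 -2.712
v -2.961 -3.73 -2.804
v -2.526 -3.823 -2.74
v -2.129 -3.806 -2.53
v -1.84 -3.68 -2.211
v -1.706 -3.469 -1.837
v -0.995 3.626 2.861
v -0.666 3.823 3.335
v -2.205 3.294 3.839
v -0.806 4.062 3.243
v -0.99 4.201 3.063
v -1.174 4.208 2.837
v -1.318 4.082 2.617
v -1.388 3.851 2.452
v -1.368 3.569 2.381
v -1.262 3.299 2.42
v -1.096 3.104 2.56
v -0.906 3.029 2.769
v -0.737 3.09 2.999
v -0.627 3.274 3.197
v -0.602 3.539 3.319
f 1 12 6
f 1 6 2
f 1 2 8
f 1 8 11
f 1 11 12
f 2 6 10
f 6 12 5
f 12 11 3
f 11 8 7
f 8 2 9
f 4 10 5
f 4 5 3
f 4 3 7
f 4 7 9
f 4 9 10
f 5 10 6
f 3 5 12
f 7 3 11
f 9 7 8
f 10 9 2
f 14 13 16
f 14 16 15
f 16 13 17
f 16 17 15
f 17 13 18
f 17 18 15
f 18 13 19
f 18 19 15
f 19 13 20
f 19 20 15
f 20 13 21
f 20 21 15
f 21 13 22
f 21 22 15
f 22 13 23
f 22 23 15
f 23 13 24
f 23 24 15
f 24 13 25
f 24 25 15
f 25 13 26
f 25 26 15
f 26 13 27
f 26 27 15
f 27 13 28
f 27 28 15
f 28 13 29
f 28 29 15
f 29 13 14
f 29 14 15
f 31 30 33
f 31 33 32
f 33 30 34
f 33 34 32
f 34 30 35
f 34 35 32
f 35 30 36
f 35 36 32
f 36 30 37
f 36 37 32
f 37 30 38
f 37 38 32
f 38 30 39
f 38 39 32
f 39 30 40
f 39 40 32
f 40 30 41
f 40 41 32
f 41 30 42
f 41 42 32
f 42 30 43
f 42 43 32
f 43 30 44
f 43 44 32
f 44 30 31
f 44 31 32



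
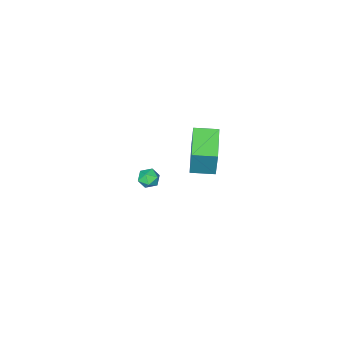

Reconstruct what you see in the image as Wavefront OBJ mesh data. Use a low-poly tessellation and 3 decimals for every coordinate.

v -3.406 -2.992 -3.759
v -2.867 -3.434 -3.96
v -3.633 -3.686 -2.84
v -3.094 -4.128 -3.041
v -2.944 -3.465 -2.789
v -2.804 -3.036 -3.357
v -3.696 -4.084 -3.443
v -3.556 -3.655 -4.011
v -3.047 -4.109 -3.765
v -2.581 -3.726 -3.361
v -3.919 -3.394 -3.439
v -3.453 -3.011 -3.035
v -3.626 1.739 3.067
v -3.345 2.196 5.087
v -2.258 3.15 2.558
v -1.977 3.607 4.578
v -2.623 0.793 3.142
v -2.342 1.25 5.162
v -1.255 2.204 2.633
v -0.974 2.661 4.653
f 1 12 6
f 1 6 2
f 1 2 8
f 1 8 11
f 1 11 12
f 2 6 10
f 6 12 5
f 12 11 3
f 11 8 7
f 8 2 9
f 4 10 5
f 4 5 3
f 4 3 7
f 4 7 9
f 4 9 10
f 5 10 6
f 3 5 12
f 7 3 11
f 9 7 8
f 10 9 2
f 14 16 13
f 17 14 13
f 13 16 15
f 15 17 13
f 14 20 16
f 18 14 17
f 18 20 14
f 16 20 15
f 19 17 15
f 15 20 19
f 19 18 17
f 20 18 19



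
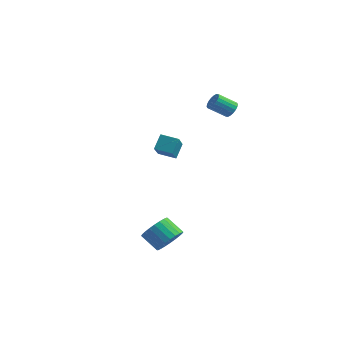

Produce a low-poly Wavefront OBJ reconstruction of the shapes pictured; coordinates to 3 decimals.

v 3.611 -3.156 -4.079
v 4.031 -3.771 -3.505
v 2.989 -3.759 -2.728
v 2.569 -3.144 -3.301
v 4.142 -3.452 -3.362
v 3.1 -3.44 -2.585
v 4.172 -3.088 -3.327
v 3.13 -3.076 -2.55
v 4.116 -2.735 -3.407
v 3.074 -2.722 -2.63
v 3.984 -2.445 -3.59
v 2.942 -2.433 -2.812
v 3.795 -2.264 -3.846
v 2.753 -2.252 -3.069
v 3.577 -2.219 -4.138
v 2.535 -2.206 -3.361
v 3.365 -2.316 -4.421
v 2.323 -2.304 -3.644
v 3.191 -2.541 -4.652
v 2.149 -2.529 -3.875
v 3.08 -2.86 -4.795
v 2.038 -2.848 -4.018
v 3.05 -3.224 -4.83
v 2.008 -3.212 -4.053
v 3.106 -3.578 -4.75
v 2.064 -3.565 -3.973
v 3.238 -3.867 -4.568
v 2.196 -3.855 -3.79
v 3.427 -4.048 -4.311
v 2.385 -4.036 -3.534
v 3.645 -4.094 -4.019
v 2.603 -4.081 -3.242
v 3.857 -3.996 -3.736
v 2.815 -3.984 -2.959
v 3.204 3.557 3.217
v 3.632 3.467 3.598
v 2.824 2.774 4.344
v 2.396 2.863 3.963
v 3.524 3.685 3.683
v 2.716 2.992 4.429
v 3.353 3.878 3.677
v 2.544 3.185 4.422
v 3.152 4.007 3.579
v 2.343 3.314 4.325
v 2.961 4.047 3.41
v 2.153 3.354 4.155
v 2.819 3.99 3.202
v 2.01 3.297 3.948
v 2.753 3.847 2.997
v 1.944 3.154 3.743
v 2.776 3.646 2.836
v 1.968 2.953 3.582
v 2.884 3.428 2.751
v 2.076 2.735 3.497
v 3.056 3.235 2.758
v 2.247 2.542 3.503
v 3.257 3.106 2.855
v 2.448 2.413 3.601
v 3.447 3.066 3.025
v 2.639 2.373 3.77
v 3.59 3.123 3.232
v 2.781 2.43 3.978
v 3.656 3.266 3.437
v 2.847 2.573 4.183
v -0.39 1.518 -0.431
v 0.426 -0.049 0.829
v -0.416 2.192 0.425
v 0.4 0.625 1.685
v 0.62 1.855 -0.665
v 1.436 0.288 0.595
v 0.594 2.529 0.191
v 1.41 0.962 1.451
f 2 1 5
f 2 5 3
f 3 5 6
f 3 6 4
f 5 1 7
f 5 7 6
f 6 7 8
f 6 8 4
f 7 1 9
f 7 9 8
f 8 9 10
f 8 10 4
f 9 1 11
f 9 11 10
f 10 11 12
f 10 12 4
f 11 1 13
f 11 13 12
f 12 13 14
f 12 14 4
f 13 1 15
f 13 15 14
f 14 15 16
f 14 16 4
f 15 1 17
f 15 17 16
f 16 17 18
f 16 18 4
f 17 1 19
f 17 19 18
f 18 19 20
f 18 20 4
f 19 1 21
f 19 21 20
f 20 21 22
f 20 22 4
f 21 1 23
f 21 23 22
f 22 23 24
f 22 24 4
f 23 1 25
f 23 25 24
f 24 25 26
f 24 26 4
f 25 1 27
f 25 27 26
f 26 27 28
f 26 28 4
f 27 1 29
f 27 29 28
f 28 29 30
f 28 30 4
f 29 1 31
f 29 31 30
f 30 31 32
f 30 32 4
f 31 1 33
f 31 33 32
f 32 33 34
f 32 34 4
f 33 1 2
f 33 2 34
f 34 2 3
f 34 3 4
f 36 35 39
f 36 39 37
f 37 39 40
f 37 40 38
f 39 35 41
f 39 41 40
f 40 41 42
f 40 42 38
f 41 35 43
f 41 43 42
f 42 43 44
f 42 44 38
f 43 35 45
f 43 45 44
f 44 45 46
f 44 46 38
f 45 35 47
f 45 47 46
f 46 47 48
f 46 48 38
f 47 35 49
f 47 49 48
f 48 49 50
f 48 50 38
f 49 35 51
f 49 51 50
f 50 51 52
f 50 52 38
f 51 35 53
f 51 53 52
f 52 53 54
f 52 54 38
f 53 35 55
f 53 55 54
f 54 55 56
f 54 56 38
f 55 35 57
f 55 57 56
f 56 57 58
f 56 58 38
f 57 35 59
f 57 59 58
f 58 59 60
f 58 60 38
f 59 35 61
f 59 61 60
f 60 61 62
f 60 62 38
f 61 35 63
f 61 63 62
f 62 63 64
f 62 64 38
f 63 35 36
f 63 36 64
f 64 36 37
f 64 37 38
f 66 68 65
f 69 66 65
f 65 68 67
f 67 69 65
f 66 72 68
f 70 66 69
f 70 72 66
f 68 72 67
f 71 69 67
f 67 72 71
f 71 70 69
f 72 70 71

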